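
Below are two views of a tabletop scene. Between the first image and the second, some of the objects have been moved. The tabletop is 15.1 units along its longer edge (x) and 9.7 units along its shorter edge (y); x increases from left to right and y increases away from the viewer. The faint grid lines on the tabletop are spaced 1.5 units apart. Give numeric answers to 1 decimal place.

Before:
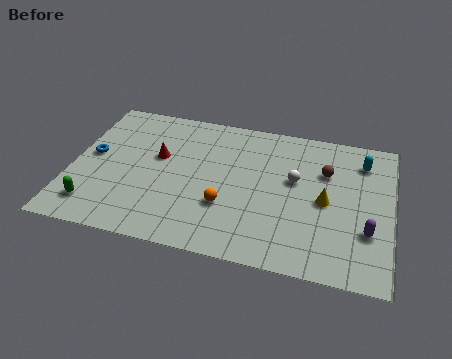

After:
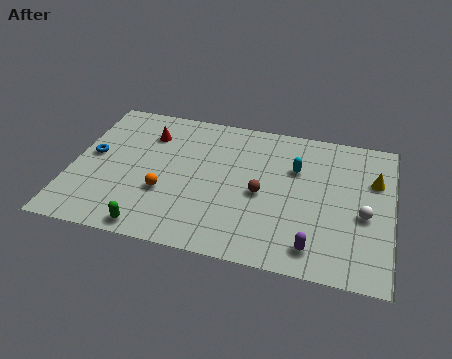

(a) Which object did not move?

the blue torus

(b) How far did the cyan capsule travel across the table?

3.3

From (13.6, 7.7) to (10.5, 6.5), the cyan capsule covered √(3.1² + 1.2²) ≈ 3.3 units.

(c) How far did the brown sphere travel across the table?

3.6

The brown sphere was near (11.9, 6.6) before and (9.0, 4.4) after, so it travelled √(2.9² + 2.2²) ≈ 3.6 units.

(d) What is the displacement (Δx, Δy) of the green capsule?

(2.8, -0.9)

The green capsule was at about (1.3, 1.8) and moved to about (4.1, 0.9).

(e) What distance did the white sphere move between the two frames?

3.7

The white sphere was near (10.5, 5.7) before and (13.8, 4.1) after, so it travelled √(3.3² + 1.6²) ≈ 3.7 units.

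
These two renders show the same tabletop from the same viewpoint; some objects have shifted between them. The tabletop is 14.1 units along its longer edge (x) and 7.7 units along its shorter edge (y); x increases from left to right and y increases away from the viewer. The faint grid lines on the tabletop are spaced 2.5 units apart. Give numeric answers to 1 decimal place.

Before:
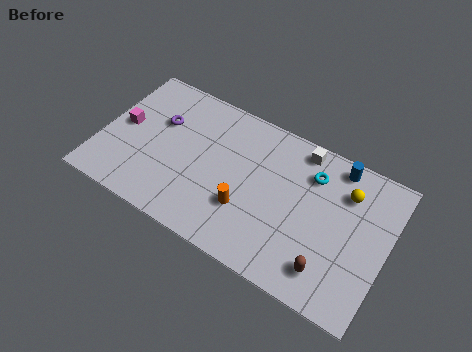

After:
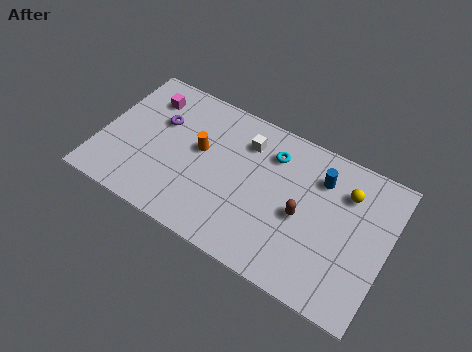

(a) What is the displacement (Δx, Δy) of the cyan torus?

(-2.0, 0.1)

The cyan torus was at about (10.2, 5.8) and moved to about (8.2, 5.9).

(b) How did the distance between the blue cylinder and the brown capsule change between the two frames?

-2.9

They were about 5.3 units apart before and 2.4 after — 2.9 units closer together.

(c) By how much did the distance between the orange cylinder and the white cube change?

-2.2

Before: roughly 4.8 units apart; after: 2.6. That's 2.2 units closer together.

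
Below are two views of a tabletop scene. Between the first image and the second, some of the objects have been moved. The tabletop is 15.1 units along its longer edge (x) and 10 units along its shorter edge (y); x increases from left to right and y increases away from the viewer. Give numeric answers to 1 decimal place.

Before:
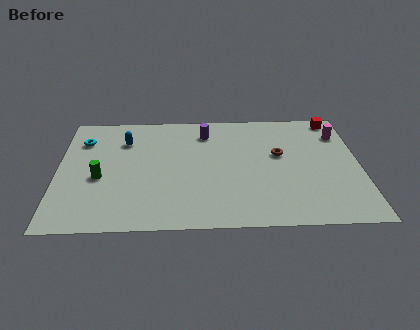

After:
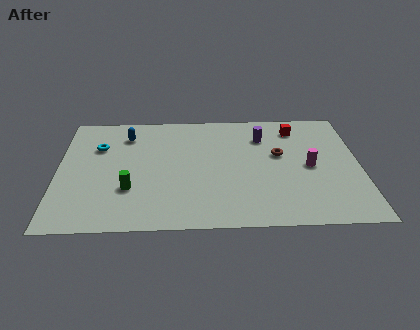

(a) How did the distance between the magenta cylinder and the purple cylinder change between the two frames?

-3.3

They were about 6.8 units apart before and 3.5 after — 3.3 units closer together.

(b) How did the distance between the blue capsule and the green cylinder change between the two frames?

+1.3

The distance was about 3.4 in the first image and 4.7 in the second, so they moved 1.3 units further apart.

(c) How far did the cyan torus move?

1.0

From (1.2, 7.5) to (2.0, 6.9), the cyan torus covered √(0.8² + 0.6²) ≈ 1.0 units.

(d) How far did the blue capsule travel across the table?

0.5

The blue capsule was near (3.3, 7.4) before and (3.4, 7.9) after, so it travelled √(0.1² + 0.5²) ≈ 0.5 units.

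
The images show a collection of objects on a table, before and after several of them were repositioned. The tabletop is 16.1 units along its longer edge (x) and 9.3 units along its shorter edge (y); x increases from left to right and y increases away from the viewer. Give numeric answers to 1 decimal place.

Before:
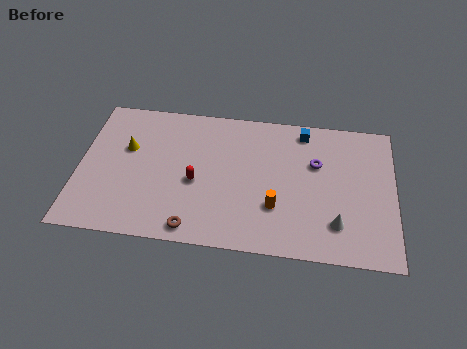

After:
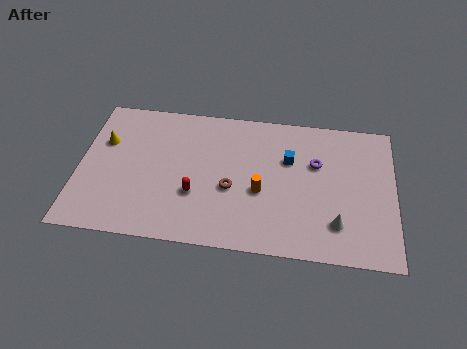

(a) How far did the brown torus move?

3.3

From (6.0, 1.0) to (7.8, 3.8), the brown torus covered √(1.8² + 2.8²) ≈ 3.3 units.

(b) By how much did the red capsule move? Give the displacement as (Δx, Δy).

(0.0, -0.8)

The red capsule started near (6.0, 4.0) and ended near (6.0, 3.2).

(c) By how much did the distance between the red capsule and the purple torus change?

+0.3

They were about 6.4 units apart before and 6.7 after — 0.3 units further apart.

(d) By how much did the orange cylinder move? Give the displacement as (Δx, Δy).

(-0.8, 0.9)

The orange cylinder was at about (10.1, 2.9) and moved to about (9.3, 3.8).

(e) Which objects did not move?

the purple torus and the white cone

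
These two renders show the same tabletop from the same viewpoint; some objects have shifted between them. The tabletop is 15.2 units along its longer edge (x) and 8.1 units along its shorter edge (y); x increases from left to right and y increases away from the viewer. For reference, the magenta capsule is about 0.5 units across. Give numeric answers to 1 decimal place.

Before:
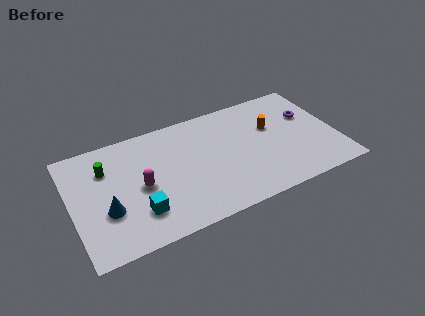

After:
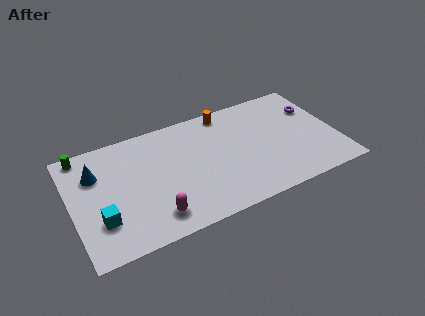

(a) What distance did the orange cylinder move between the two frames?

3.2

The orange cylinder was near (11.6, 5.1) before and (9.2, 7.2) after, so it travelled √(2.4² + 2.1²) ≈ 3.2 units.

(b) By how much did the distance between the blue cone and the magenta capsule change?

+2.9

Before: roughly 2.2 units apart; after: 5.1. That's 2.9 units further apart.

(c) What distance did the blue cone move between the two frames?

2.8

From (1.9, 2.9) to (1.5, 5.7), the blue cone covered √(0.4² + 2.8²) ≈ 2.8 units.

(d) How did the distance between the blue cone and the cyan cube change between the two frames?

+1.4

Before: roughly 1.9 units apart; after: 3.3. That's 1.4 units further apart.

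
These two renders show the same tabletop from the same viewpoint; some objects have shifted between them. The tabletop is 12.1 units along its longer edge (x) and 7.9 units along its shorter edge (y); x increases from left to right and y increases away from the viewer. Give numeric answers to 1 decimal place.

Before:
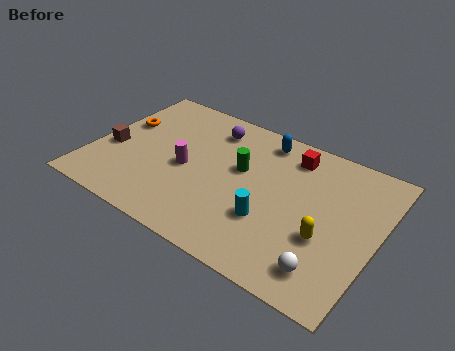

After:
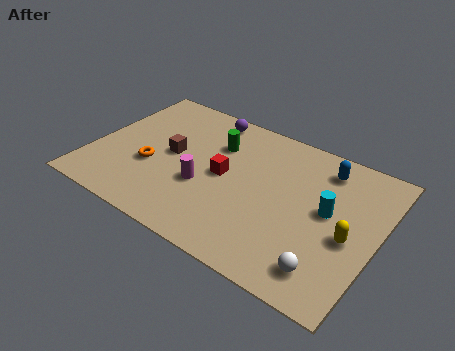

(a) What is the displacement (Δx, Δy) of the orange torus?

(1.7, -1.9)

The orange torus was at about (0.9, 4.9) and moved to about (2.6, 3.0).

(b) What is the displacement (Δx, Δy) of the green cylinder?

(-1.2, 0.9)

The green cylinder started near (6.2, 4.7) and ended near (5.0, 5.6).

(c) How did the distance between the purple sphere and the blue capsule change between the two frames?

+3.0

Before: roughly 2.2 units apart; after: 5.2. That's 3.0 units further apart.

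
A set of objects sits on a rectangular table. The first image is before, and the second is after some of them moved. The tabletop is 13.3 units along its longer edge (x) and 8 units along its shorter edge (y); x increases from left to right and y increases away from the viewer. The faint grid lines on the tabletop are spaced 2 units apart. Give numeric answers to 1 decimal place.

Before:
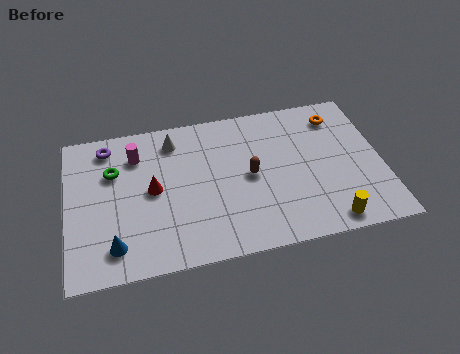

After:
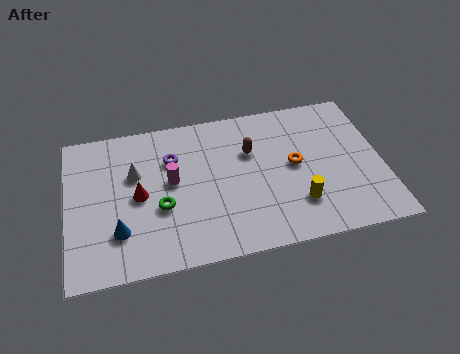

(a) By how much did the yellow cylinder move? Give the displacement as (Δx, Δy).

(-1.2, 1.2)

The yellow cylinder started near (10.8, 0.9) and ended near (9.6, 2.1).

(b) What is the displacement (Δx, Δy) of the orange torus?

(-2.0, -2.3)

From the two frames, the orange torus sits at roughly (11.6, 6.5) before and (9.6, 4.2) after.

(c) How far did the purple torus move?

3.0

The purple torus was near (1.8, 6.8) before and (4.5, 5.6) after, so it travelled √(2.7² + 1.2²) ≈ 3.0 units.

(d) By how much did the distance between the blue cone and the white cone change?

-2.8

They were about 5.8 units apart before and 3.0 after — 2.8 units closer together.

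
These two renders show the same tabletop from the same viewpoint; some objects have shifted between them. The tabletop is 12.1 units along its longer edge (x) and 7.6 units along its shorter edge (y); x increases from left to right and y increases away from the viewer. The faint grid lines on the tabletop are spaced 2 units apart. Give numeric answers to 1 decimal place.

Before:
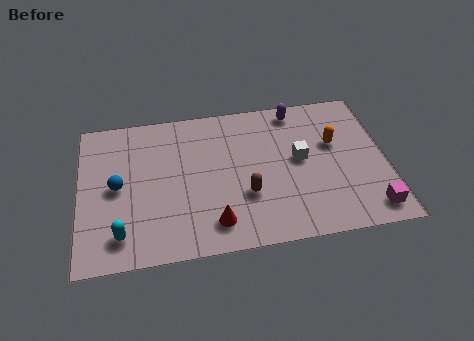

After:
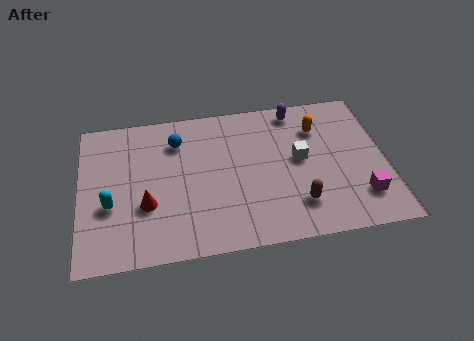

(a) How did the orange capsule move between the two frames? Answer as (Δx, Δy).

(-0.6, 0.9)

The orange capsule was at about (10.1, 4.7) and moved to about (9.5, 5.6).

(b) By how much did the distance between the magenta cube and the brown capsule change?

-2.5

Before: roughly 5.0 units apart; after: 2.5. That's 2.5 units closer together.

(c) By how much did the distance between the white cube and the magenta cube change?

-0.7

They were about 4.0 units apart before and 3.3 after — 0.7 units closer together.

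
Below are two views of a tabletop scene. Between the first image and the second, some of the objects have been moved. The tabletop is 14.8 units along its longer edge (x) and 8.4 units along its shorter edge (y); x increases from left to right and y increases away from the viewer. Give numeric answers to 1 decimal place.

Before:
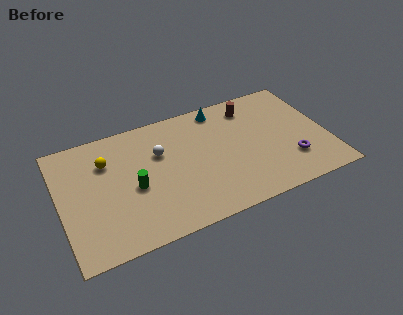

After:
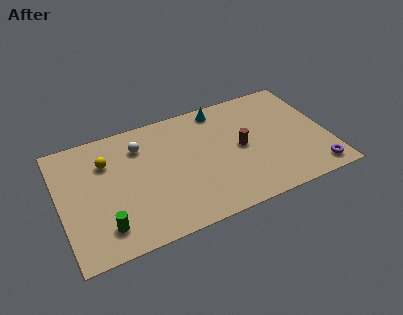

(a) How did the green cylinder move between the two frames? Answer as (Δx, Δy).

(-1.8, -2.0)

The green cylinder was at about (4.0, 3.7) and moved to about (2.2, 1.7).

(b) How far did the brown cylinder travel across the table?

2.8

From (10.9, 6.9) to (10.0, 4.2), the brown cylinder covered √(0.9² + 2.7²) ≈ 2.8 units.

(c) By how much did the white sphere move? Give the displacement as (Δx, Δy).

(-1.0, 0.9)

The white sphere started near (5.6, 5.5) and ended near (4.6, 6.4).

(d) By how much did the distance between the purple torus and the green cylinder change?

+2.9

The distance was about 8.7 in the first image and 11.6 in the second, so they moved 2.9 units further apart.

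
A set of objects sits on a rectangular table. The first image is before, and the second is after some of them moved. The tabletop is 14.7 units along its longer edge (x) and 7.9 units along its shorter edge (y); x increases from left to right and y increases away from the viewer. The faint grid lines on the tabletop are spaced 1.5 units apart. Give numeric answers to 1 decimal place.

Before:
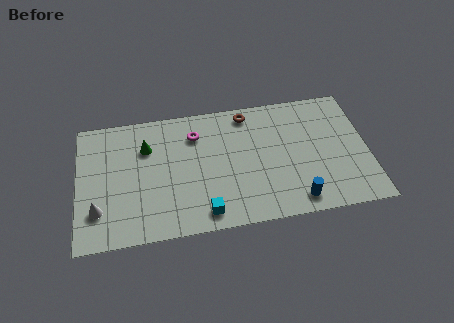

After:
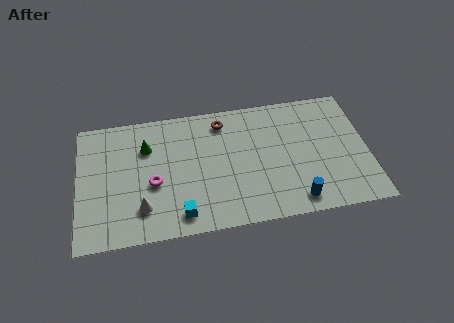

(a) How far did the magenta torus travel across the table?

3.5

The magenta torus moved from about (6.0, 6.0) to (3.8, 3.3), a distance of √(2.2² + 2.7²) ≈ 3.5.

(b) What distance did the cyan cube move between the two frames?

1.2

From (6.3, 1.1) to (5.1, 1.2), the cyan cube covered √(1.2² + 0.1²) ≈ 1.2 units.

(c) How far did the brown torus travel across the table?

1.3

From (8.7, 6.9) to (7.4, 6.6), the brown torus covered √(1.3² + 0.3²) ≈ 1.3 units.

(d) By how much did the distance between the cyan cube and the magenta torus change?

-2.4

They were about 4.9 units apart before and 2.5 after — 2.4 units closer together.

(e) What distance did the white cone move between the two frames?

2.2

The white cone was near (1.0, 2.1) before and (3.2, 1.9) after, so it travelled √(2.2² + 0.2²) ≈ 2.2 units.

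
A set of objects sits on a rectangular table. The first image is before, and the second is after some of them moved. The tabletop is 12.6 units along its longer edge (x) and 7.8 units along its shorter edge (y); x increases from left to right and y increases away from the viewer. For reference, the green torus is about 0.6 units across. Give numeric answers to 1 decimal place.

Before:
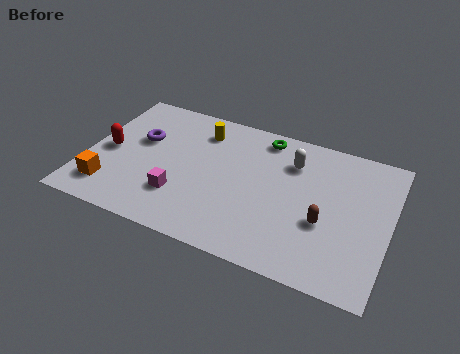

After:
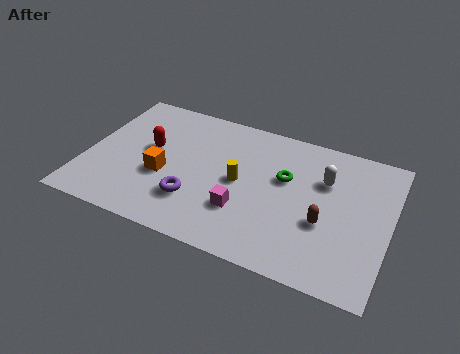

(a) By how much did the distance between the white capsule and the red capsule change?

-0.5

Before: roughly 7.8 units apart; after: 7.3. That's 0.5 units closer together.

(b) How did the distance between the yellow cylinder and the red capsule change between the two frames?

-0.6

Before: roughly 4.4 units apart; after: 3.8. That's 0.6 units closer together.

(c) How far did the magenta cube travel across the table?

2.6

From (4.1, 2.2) to (6.7, 2.4), the magenta cube covered √(2.6² + 0.2²) ≈ 2.6 units.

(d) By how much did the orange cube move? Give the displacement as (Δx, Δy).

(2.1, 1.5)

From the two frames, the orange cube sits at roughly (1.2, 1.6) before and (3.3, 3.1) after.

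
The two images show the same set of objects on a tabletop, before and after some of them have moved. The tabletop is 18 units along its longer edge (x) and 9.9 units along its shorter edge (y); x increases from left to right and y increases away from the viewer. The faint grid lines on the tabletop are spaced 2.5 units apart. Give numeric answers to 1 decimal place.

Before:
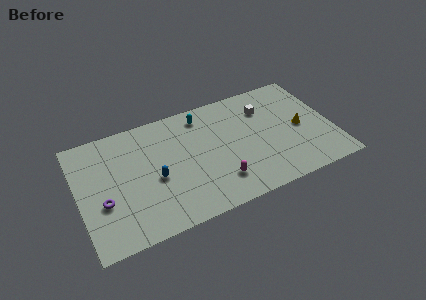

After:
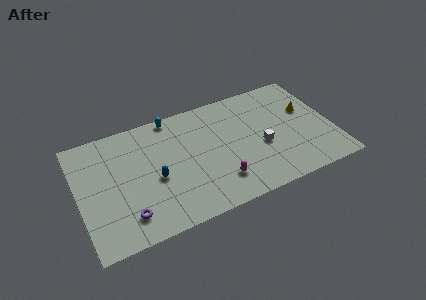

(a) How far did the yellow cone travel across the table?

1.5

From (15.8, 4.7) to (16.4, 6.1), the yellow cone covered √(0.6² + 1.4²) ≈ 1.5 units.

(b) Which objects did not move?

the blue capsule and the magenta capsule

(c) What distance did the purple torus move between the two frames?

2.3

The purple torus was near (1.6, 3.7) before and (3.1, 2.0) after, so it travelled √(1.5² + 1.7²) ≈ 2.3 units.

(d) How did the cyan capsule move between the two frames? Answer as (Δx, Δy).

(-2.1, 0.7)

The cyan capsule was at about (9.1, 8.4) and moved to about (7.0, 9.1).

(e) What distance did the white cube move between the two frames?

3.3

The white cube was near (13.5, 7.3) before and (12.9, 4.1) after, so it travelled √(0.6² + 3.2²) ≈ 3.3 units.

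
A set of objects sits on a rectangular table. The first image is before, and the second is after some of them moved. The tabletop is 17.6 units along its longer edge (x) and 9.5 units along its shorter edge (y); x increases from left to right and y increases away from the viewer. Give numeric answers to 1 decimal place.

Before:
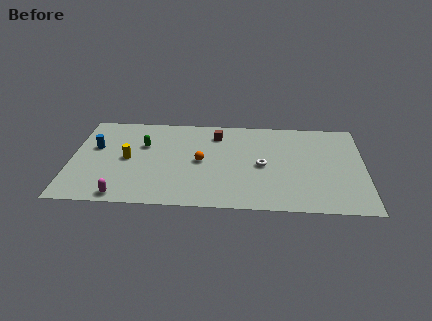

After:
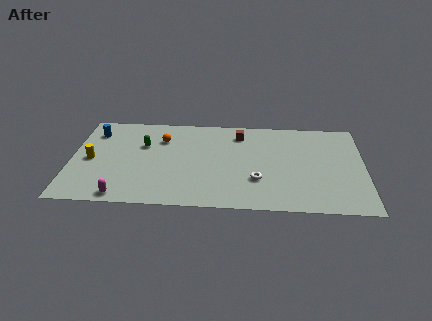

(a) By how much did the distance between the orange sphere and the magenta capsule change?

+0.4

Before: roughly 6.0 units apart; after: 6.4. That's 0.4 units further apart.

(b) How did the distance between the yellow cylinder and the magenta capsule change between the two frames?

+0.3

They were about 3.8 units apart before and 4.1 after — 0.3 units further apart.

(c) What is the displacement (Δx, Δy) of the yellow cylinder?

(-2.2, -0.2)

The yellow cylinder was at about (3.4, 4.7) and moved to about (1.2, 4.5).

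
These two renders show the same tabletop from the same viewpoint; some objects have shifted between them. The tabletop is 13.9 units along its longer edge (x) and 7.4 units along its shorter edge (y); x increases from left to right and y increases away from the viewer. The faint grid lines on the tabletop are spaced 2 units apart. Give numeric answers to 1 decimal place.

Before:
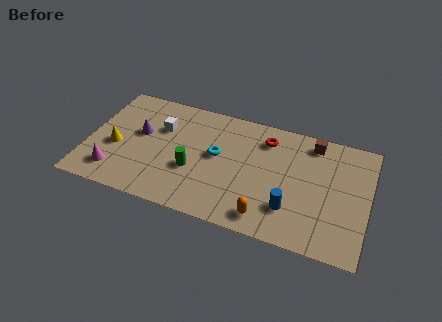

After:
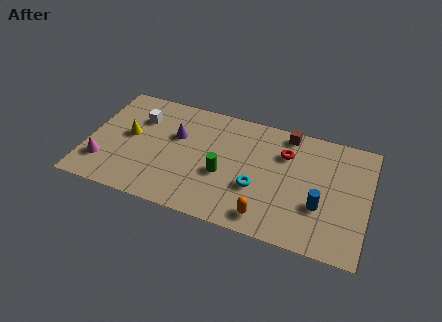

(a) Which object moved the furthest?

the cyan torus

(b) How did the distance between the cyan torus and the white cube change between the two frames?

+3.6

Before: roughly 3.0 units apart; after: 6.6. That's 3.6 units further apart.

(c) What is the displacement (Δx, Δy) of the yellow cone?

(0.6, 0.9)

From the two frames, the yellow cone sits at roughly (1.4, 3.1) before and (2.0, 4.0) after.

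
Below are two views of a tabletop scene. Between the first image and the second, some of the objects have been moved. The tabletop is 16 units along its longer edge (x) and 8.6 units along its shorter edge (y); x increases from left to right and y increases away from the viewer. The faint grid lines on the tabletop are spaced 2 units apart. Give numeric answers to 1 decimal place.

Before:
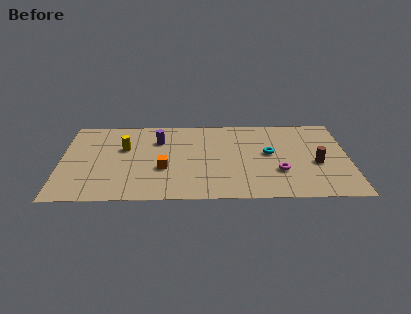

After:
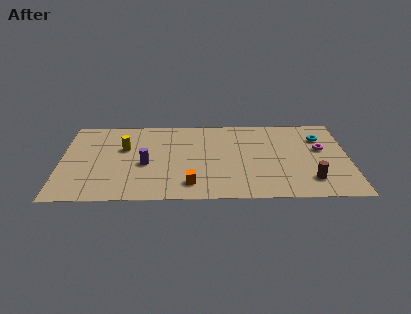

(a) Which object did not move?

the yellow cylinder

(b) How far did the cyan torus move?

3.3

The cyan torus moved from about (11.6, 4.7) to (14.5, 6.3), a distance of √(2.9² + 1.6²) ≈ 3.3.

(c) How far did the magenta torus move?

3.3

From (12.1, 2.8) to (14.5, 5.1), the magenta torus covered √(2.4² + 2.3²) ≈ 3.3 units.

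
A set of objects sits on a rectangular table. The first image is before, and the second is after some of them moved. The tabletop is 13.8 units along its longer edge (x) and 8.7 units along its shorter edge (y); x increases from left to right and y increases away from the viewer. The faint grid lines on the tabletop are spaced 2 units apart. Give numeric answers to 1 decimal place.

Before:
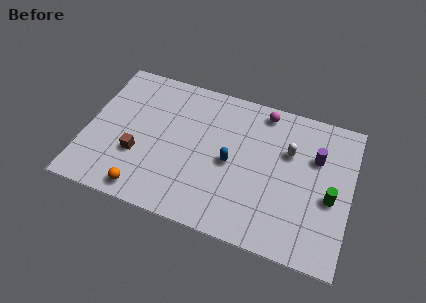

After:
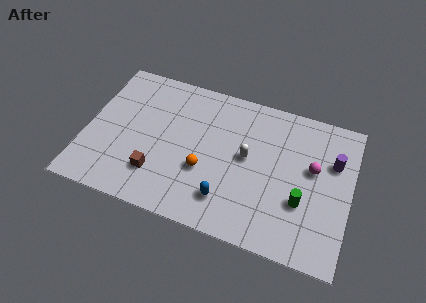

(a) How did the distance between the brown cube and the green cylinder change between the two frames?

-2.5

Before: roughly 10.0 units apart; after: 7.5. That's 2.5 units closer together.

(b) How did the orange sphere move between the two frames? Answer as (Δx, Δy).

(2.9, 2.2)

From the two frames, the orange sphere sits at roughly (3.4, 1.0) before and (6.3, 3.2) after.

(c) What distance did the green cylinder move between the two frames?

1.6

The green cylinder was near (12.8, 3.7) before and (11.4, 3.0) after, so it travelled √(1.4² + 0.7²) ≈ 1.6 units.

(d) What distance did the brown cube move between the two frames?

1.4

From (2.8, 3.0) to (3.9, 2.2), the brown cube covered √(1.1² + 0.8²) ≈ 1.4 units.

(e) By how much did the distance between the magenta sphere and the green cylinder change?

-3.4

Before: roughly 5.5 units apart; after: 2.1. That's 3.4 units closer together.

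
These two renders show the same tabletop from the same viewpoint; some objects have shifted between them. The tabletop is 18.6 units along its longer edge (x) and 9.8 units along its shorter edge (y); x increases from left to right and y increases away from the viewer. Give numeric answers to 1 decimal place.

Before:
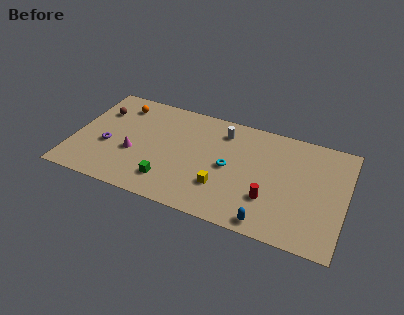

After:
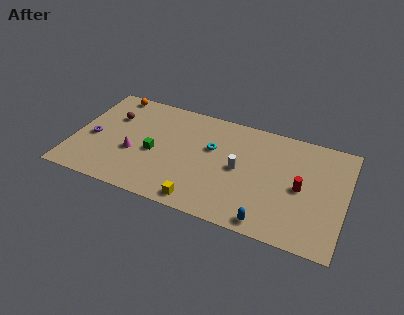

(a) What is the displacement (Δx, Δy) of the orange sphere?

(-0.7, 0.9)

From the two frames, the orange sphere sits at roughly (2.8, 8.0) before and (2.1, 8.9) after.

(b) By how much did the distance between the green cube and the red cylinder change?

+3.1

The distance was about 6.9 in the first image and 10.0 in the second, so they moved 3.1 units further apart.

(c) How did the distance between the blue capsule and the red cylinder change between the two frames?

+2.2

The distance was about 2.0 in the first image and 4.2 in the second, so they moved 2.2 units further apart.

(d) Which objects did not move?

the magenta cone and the blue capsule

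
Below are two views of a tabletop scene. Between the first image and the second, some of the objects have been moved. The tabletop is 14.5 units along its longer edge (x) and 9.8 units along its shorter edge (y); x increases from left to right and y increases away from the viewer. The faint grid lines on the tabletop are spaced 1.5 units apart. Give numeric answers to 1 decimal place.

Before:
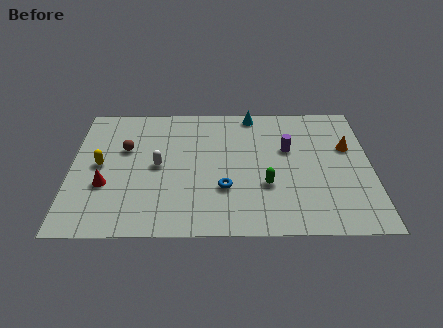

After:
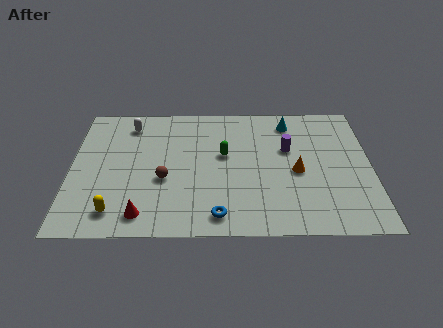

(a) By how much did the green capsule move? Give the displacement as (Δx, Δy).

(-2.0, 2.3)

From the two frames, the green capsule sits at roughly (9.4, 3.4) before and (7.4, 5.7) after.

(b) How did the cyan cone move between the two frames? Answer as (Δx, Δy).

(1.8, -0.7)

From the two frames, the cyan cone sits at roughly (8.8, 8.9) before and (10.6, 8.2) after.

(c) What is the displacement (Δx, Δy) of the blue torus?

(-0.3, -1.9)

From the two frames, the blue torus sits at roughly (7.4, 3.2) before and (7.1, 1.3) after.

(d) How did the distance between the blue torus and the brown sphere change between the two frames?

-2.0

The distance was about 5.7 in the first image and 3.7 in the second, so they moved 2.0 units closer together.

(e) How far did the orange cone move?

3.1

The orange cone moved from about (13.4, 6.2) to (10.9, 4.4), a distance of √(2.5² + 1.8²) ≈ 3.1.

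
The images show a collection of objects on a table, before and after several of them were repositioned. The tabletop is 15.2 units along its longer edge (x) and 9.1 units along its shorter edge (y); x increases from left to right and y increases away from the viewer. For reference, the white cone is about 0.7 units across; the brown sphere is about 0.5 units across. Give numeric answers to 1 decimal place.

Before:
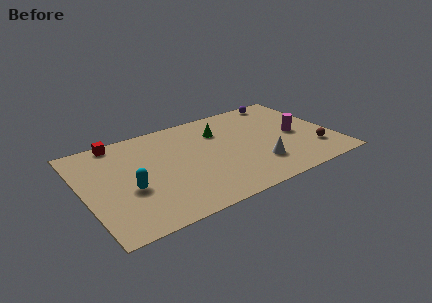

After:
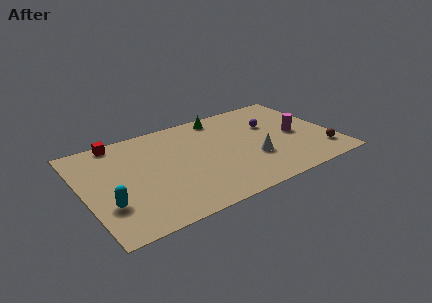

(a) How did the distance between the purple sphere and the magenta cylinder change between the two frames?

-1.8

They were about 3.9 units apart before and 2.1 after — 1.8 units closer together.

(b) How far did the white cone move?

0.7

The white cone was near (10.3, 2.4) before and (10.1, 3.1) after, so it travelled √(0.2² + 0.7²) ≈ 0.7 units.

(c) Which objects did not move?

the magenta cylinder and the red cube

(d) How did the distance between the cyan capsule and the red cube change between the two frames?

+1.0

The distance was about 4.7 in the first image and 5.7 in the second, so they moved 1.0 units further apart.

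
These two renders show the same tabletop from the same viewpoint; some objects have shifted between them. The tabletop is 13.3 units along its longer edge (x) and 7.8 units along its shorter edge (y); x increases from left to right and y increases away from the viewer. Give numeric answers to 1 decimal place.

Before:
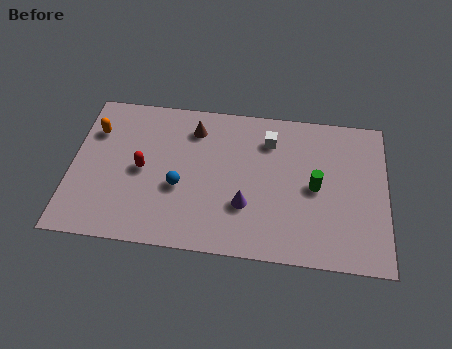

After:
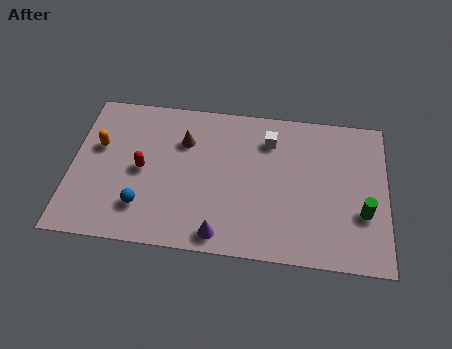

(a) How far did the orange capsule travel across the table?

0.8

From (0.9, 5.6) to (1.1, 4.8), the orange capsule covered √(0.2² + 0.8²) ≈ 0.8 units.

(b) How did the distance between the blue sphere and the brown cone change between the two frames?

+0.8

Before: roughly 3.1 units apart; after: 3.9. That's 0.8 units further apart.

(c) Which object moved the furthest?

the green cylinder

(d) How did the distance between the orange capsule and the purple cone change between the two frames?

-0.6

Before: roughly 7.2 units apart; after: 6.6. That's 0.6 units closer together.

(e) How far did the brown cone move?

0.8

From (5.1, 6.2) to (4.7, 5.5), the brown cone covered √(0.4² + 0.7²) ≈ 0.8 units.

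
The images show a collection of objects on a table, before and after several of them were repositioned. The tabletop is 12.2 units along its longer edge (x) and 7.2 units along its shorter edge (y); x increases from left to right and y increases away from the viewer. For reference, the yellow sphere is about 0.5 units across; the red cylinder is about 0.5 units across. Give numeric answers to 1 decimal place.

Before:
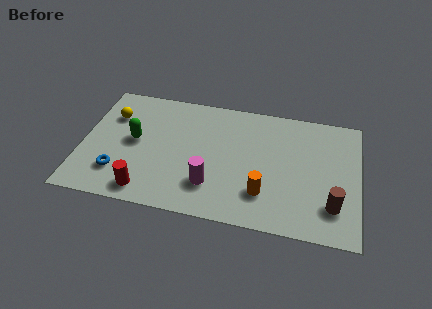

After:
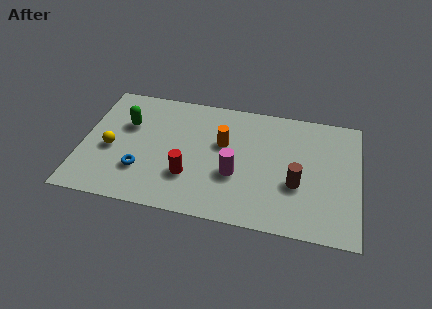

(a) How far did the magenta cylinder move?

1.3

From (5.8, 1.9) to (6.8, 2.7), the magenta cylinder covered √(1.0² + 0.8²) ≈ 1.3 units.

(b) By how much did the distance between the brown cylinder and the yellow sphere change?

-2.2

They were about 10.4 units apart before and 8.2 after — 2.2 units closer together.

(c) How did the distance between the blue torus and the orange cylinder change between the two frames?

-2.2

They were about 6.4 units apart before and 4.2 after — 2.2 units closer together.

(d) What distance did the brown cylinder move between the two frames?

1.8

The brown cylinder moved from about (11.1, 1.8) to (9.5, 2.7), a distance of √(1.6² + 0.9²) ≈ 1.8.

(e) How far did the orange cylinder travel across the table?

3.1

The orange cylinder was near (8.1, 1.9) before and (6.2, 4.4) after, so it travelled √(1.9² + 2.5²) ≈ 3.1 units.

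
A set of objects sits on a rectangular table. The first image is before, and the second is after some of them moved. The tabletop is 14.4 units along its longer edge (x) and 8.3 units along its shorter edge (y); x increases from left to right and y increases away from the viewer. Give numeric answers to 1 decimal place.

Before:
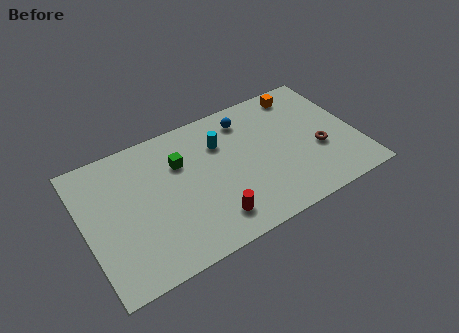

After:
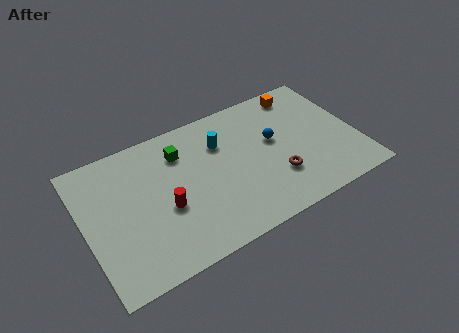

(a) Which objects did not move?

the cyan cylinder and the orange cube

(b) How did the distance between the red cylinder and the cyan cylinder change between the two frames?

-0.3

Before: roughly 4.4 units apart; after: 4.1. That's 0.3 units closer together.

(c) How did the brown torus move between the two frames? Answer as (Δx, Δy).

(-2.4, -0.7)

The brown torus started near (12.3, 3.2) and ended near (9.9, 2.5).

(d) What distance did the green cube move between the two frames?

0.6

The green cube was near (5.2, 5.7) before and (5.3, 6.3) after, so it travelled √(0.1² + 0.6²) ≈ 0.6 units.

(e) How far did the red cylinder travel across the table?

2.8

The red cylinder was near (6.3, 1.6) before and (4.1, 3.4) after, so it travelled √(2.2² + 1.8²) ≈ 2.8 units.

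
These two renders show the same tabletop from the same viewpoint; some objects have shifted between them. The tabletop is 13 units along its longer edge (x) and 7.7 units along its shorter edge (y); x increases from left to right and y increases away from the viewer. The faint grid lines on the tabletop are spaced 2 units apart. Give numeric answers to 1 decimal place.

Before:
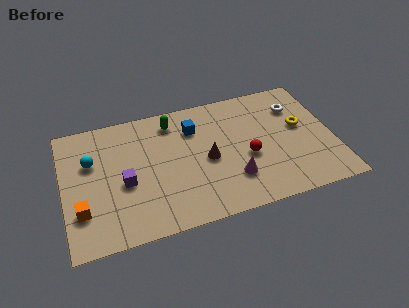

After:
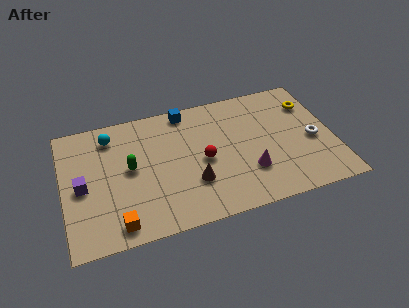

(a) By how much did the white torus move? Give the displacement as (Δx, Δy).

(0.6, -2.3)

From the two frames, the white torus sits at roughly (11.4, 5.7) before and (12.0, 3.4) after.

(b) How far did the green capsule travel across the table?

3.2

The green capsule was near (5.4, 6.4) before and (3.2, 4.1) after, so it travelled √(2.2² + 2.3²) ≈ 3.2 units.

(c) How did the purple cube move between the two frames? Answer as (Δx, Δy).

(-2.0, 0.3)

From the two frames, the purple cube sits at roughly (2.9, 3.3) before and (0.9, 3.6) after.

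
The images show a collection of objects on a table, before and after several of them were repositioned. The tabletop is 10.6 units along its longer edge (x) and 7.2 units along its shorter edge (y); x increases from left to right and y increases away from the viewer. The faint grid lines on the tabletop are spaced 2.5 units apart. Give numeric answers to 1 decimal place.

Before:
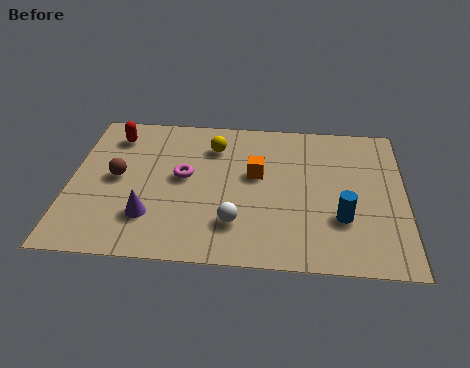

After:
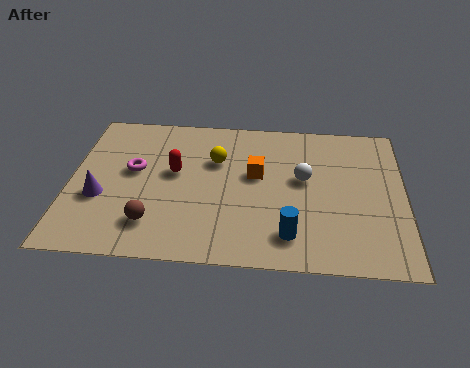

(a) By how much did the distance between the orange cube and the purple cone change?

+1.1

They were about 4.0 units apart before and 5.1 after — 1.1 units further apart.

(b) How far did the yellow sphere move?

0.7

From (4.5, 5.5) to (4.6, 4.8), the yellow sphere covered √(0.1² + 0.7²) ≈ 0.7 units.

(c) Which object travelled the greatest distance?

the white sphere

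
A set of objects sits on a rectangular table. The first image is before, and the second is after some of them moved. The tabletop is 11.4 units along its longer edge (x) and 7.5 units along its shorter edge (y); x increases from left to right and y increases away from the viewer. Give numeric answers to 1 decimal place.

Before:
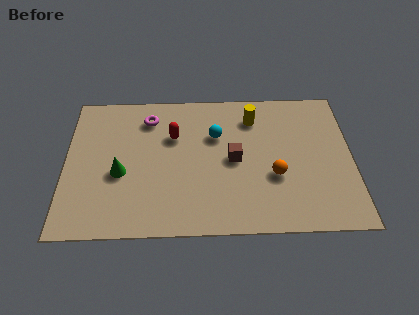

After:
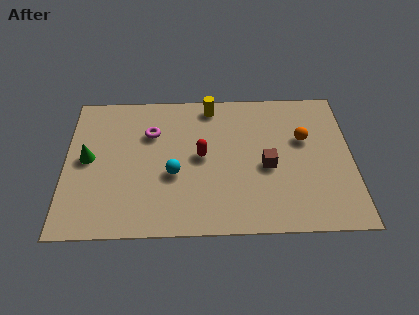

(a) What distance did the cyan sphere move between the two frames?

2.6

From (6.0, 5.0) to (4.3, 3.0), the cyan sphere covered √(1.7² + 2.0²) ≈ 2.6 units.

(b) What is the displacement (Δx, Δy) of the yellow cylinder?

(-1.7, 0.7)

From the two frames, the yellow cylinder sits at roughly (7.5, 5.9) before and (5.8, 6.6) after.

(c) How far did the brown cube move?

1.4

The brown cube moved from about (6.7, 3.7) to (8.0, 3.3), a distance of √(1.3² + 0.4²) ≈ 1.4.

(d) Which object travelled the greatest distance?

the cyan sphere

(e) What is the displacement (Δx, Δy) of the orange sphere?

(1.2, 1.9)

The orange sphere started near (8.3, 2.8) and ended near (9.5, 4.7).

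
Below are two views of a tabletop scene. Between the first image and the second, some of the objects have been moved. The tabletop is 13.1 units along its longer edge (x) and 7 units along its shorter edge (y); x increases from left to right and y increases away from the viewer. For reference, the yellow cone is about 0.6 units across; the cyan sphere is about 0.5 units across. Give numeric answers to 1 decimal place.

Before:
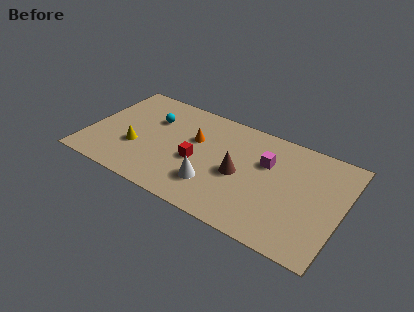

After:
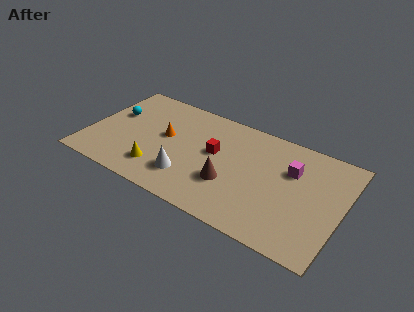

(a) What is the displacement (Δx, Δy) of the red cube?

(0.8, 1.0)

The red cube was at about (5.7, 3.0) and moved to about (6.5, 4.0).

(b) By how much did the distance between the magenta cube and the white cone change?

+2.2

The distance was about 3.6 in the first image and 5.8 in the second, so they moved 2.2 units further apart.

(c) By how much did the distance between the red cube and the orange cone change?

+1.2

They were about 1.4 units apart before and 2.6 after — 1.2 units further apart.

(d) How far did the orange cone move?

1.6

The orange cone moved from about (5.4, 4.4) to (3.9, 3.9), a distance of √(1.5² + 0.5²) ≈ 1.6.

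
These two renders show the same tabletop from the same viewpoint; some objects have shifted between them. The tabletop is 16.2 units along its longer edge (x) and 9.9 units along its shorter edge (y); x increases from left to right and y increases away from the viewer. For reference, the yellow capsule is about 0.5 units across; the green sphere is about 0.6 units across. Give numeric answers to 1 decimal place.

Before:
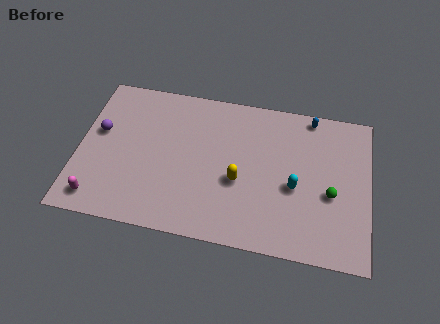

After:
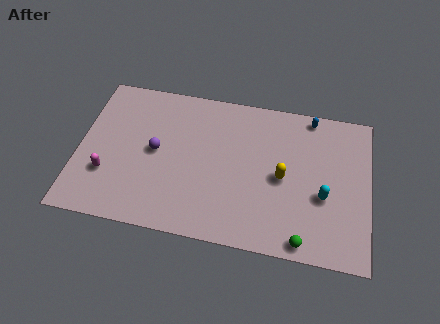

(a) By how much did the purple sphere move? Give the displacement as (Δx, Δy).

(3.2, -0.7)

The purple sphere was at about (1.1, 5.8) and moved to about (4.3, 5.1).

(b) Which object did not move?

the blue capsule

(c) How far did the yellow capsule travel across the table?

2.5

From (9.0, 4.0) to (11.4, 4.7), the yellow capsule covered √(2.4² + 0.7²) ≈ 2.5 units.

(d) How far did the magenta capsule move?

1.7

The magenta capsule was near (1.3, 1.4) before and (1.7, 3.1) after, so it travelled √(0.4² + 1.7²) ≈ 1.7 units.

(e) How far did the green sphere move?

3.5

The green sphere was near (14.1, 4.1) before and (12.7, 0.9) after, so it travelled √(1.4² + 3.2²) ≈ 3.5 units.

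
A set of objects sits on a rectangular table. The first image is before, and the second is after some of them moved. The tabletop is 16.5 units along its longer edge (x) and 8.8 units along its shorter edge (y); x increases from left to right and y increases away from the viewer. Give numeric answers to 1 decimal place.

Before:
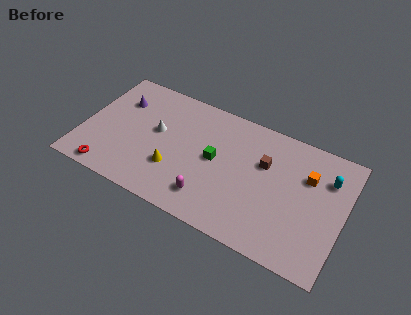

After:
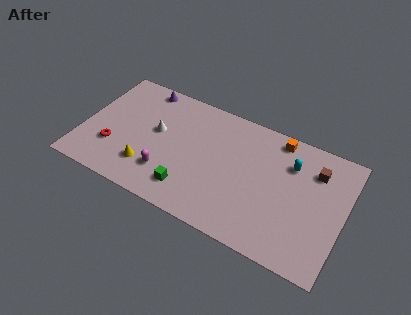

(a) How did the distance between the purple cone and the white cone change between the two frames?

+0.3

They were about 2.9 units apart before and 3.2 after — 0.3 units further apart.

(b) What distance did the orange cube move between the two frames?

2.8

The orange cube moved from about (14.1, 6.0) to (12.0, 7.8), a distance of √(2.1² + 1.8²) ≈ 2.8.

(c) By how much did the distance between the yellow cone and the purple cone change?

+0.5

Before: roughly 5.3 units apart; after: 5.8. That's 0.5 units further apart.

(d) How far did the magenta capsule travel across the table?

2.8

The magenta capsule moved from about (8.4, 1.8) to (5.6, 2.3), a distance of √(2.8² + 0.5²) ≈ 2.8.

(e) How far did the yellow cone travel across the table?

1.7

From (6.0, 2.8) to (4.4, 2.2), the yellow cone covered √(1.6² + 0.6²) ≈ 1.7 units.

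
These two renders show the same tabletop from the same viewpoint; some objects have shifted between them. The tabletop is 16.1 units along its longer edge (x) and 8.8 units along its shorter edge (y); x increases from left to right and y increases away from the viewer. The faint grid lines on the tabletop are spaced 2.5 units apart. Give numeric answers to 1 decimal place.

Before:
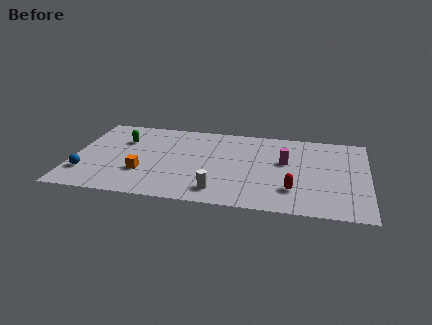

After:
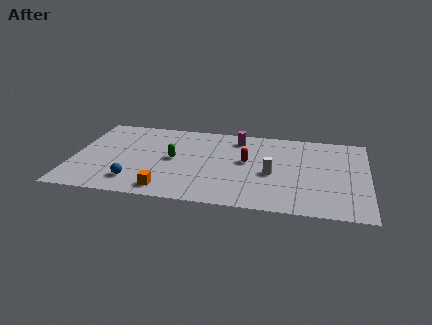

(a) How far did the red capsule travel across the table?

3.7

The red capsule was near (12.1, 2.3) before and (9.5, 4.9) after, so it travelled √(2.6² + 2.6²) ≈ 3.7 units.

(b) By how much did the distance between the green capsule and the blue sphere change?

-0.8

The distance was about 4.2 in the first image and 3.4 in the second, so they moved 0.8 units closer together.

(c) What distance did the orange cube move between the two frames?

2.1

The orange cube was near (3.9, 2.8) before and (5.3, 1.2) after, so it travelled √(1.4² + 1.6²) ≈ 2.1 units.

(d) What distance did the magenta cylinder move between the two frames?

3.4

The magenta cylinder was near (11.6, 5.2) before and (8.9, 7.3) after, so it travelled √(2.7² + 2.1²) ≈ 3.4 units.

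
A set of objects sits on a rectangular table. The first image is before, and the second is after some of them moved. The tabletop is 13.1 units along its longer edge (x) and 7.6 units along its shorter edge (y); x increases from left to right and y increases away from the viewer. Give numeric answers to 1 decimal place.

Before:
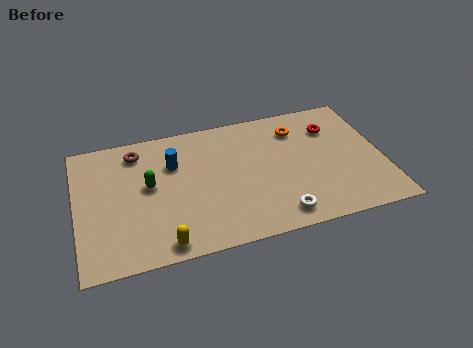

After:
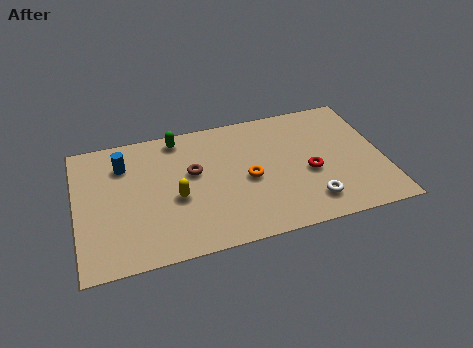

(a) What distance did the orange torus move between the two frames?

3.3

The orange torus moved from about (9.6, 5.9) to (7.3, 3.5), a distance of √(2.3² + 2.4²) ≈ 3.3.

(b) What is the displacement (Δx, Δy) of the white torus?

(1.4, 0.4)

The white torus started near (8.4, 1.1) and ended near (9.8, 1.5).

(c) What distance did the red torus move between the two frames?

2.7

From (11.1, 5.6) to (9.9, 3.2), the red torus covered √(1.2² + 2.4²) ≈ 2.7 units.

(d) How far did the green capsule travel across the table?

2.9

The green capsule was near (3.1, 4.2) before and (4.5, 6.7) after, so it travelled √(1.4² + 2.5²) ≈ 2.9 units.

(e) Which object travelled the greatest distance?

the orange torus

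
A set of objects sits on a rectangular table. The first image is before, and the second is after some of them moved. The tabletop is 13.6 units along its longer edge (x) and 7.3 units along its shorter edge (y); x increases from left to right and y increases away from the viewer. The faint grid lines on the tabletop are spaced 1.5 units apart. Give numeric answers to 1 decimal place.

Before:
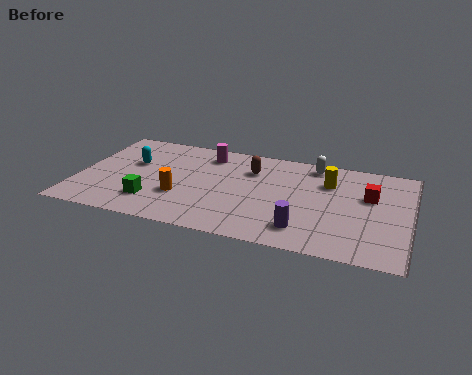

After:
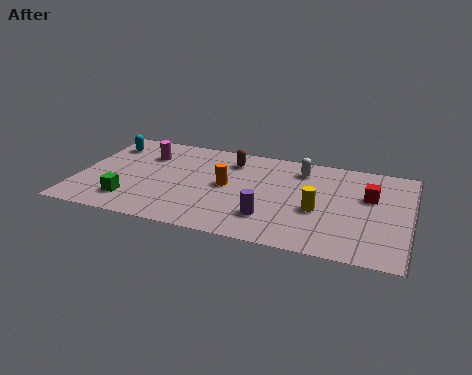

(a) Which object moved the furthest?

the magenta cylinder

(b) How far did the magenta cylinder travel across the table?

2.6

From (5.1, 6.0) to (2.6, 5.3), the magenta cylinder covered √(2.5² + 0.7²) ≈ 2.6 units.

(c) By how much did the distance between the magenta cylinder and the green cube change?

-0.9

Before: roughly 4.6 units apart; after: 3.7. That's 0.9 units closer together.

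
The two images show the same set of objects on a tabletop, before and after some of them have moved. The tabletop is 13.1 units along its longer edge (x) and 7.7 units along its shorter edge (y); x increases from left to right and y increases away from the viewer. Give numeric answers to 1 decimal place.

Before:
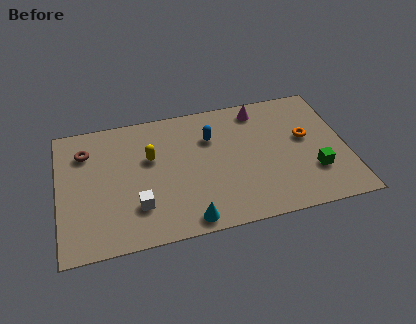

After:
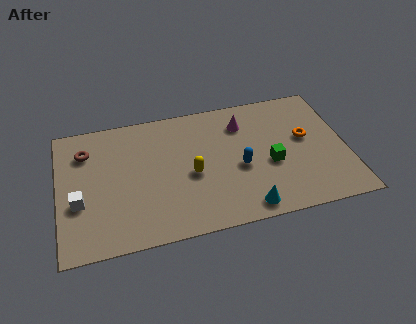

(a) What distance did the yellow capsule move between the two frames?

2.3

From (4.2, 4.8) to (6.0, 3.4), the yellow capsule covered √(1.8² + 1.4²) ≈ 2.3 units.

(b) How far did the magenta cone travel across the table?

1.1

The magenta cone moved from about (9.3, 6.6) to (8.5, 5.9), a distance of √(0.8² + 0.7²) ≈ 1.1.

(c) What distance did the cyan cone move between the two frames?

2.6

The cyan cone was near (5.7, 0.8) before and (8.3, 0.9) after, so it travelled √(2.6² + 0.1²) ≈ 2.6 units.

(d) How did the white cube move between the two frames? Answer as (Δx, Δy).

(-2.6, 0.8)

From the two frames, the white cube sits at roughly (3.5, 2.1) before and (0.9, 2.9) after.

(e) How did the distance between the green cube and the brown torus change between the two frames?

-2.1

They were about 10.8 units apart before and 8.7 after — 2.1 units closer together.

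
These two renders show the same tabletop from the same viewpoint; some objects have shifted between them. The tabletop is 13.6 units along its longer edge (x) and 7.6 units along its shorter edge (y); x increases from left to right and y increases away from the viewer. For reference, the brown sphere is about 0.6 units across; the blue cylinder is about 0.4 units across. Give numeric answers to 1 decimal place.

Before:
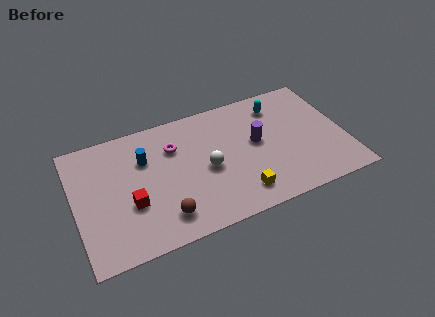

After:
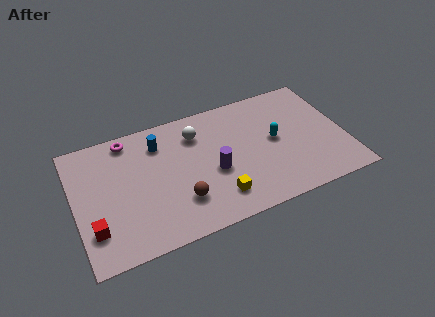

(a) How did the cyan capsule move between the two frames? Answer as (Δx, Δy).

(-0.4, -2.1)

From the two frames, the cyan capsule sits at roughly (10.5, 6.1) before and (10.1, 4.0) after.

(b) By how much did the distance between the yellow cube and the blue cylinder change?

-0.8

They were about 5.8 units apart before and 5.0 after — 0.8 units closer together.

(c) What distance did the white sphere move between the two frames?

2.3

The white sphere moved from about (6.6, 3.5) to (6.3, 5.8), a distance of √(0.3² + 2.3²) ≈ 2.3.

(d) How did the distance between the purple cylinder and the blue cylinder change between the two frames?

-2.0

The distance was about 5.7 in the first image and 3.7 in the second, so they moved 2.0 units closer together.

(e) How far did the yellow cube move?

1.1

The yellow cube was near (8.0, 1.4) before and (6.9, 1.6) after, so it travelled √(1.1² + 0.2²) ≈ 1.1 units.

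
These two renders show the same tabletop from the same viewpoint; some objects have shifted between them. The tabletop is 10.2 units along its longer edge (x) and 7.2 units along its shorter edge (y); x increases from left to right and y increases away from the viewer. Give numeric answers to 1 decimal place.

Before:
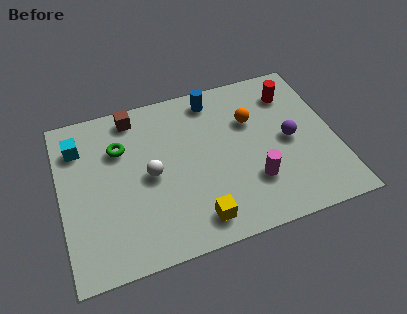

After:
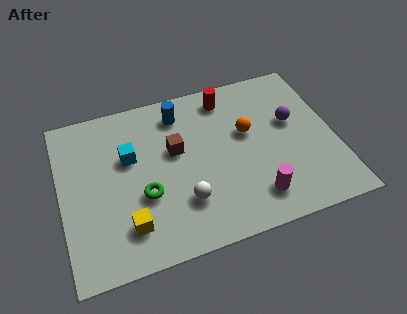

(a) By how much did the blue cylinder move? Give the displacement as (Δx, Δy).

(-1.3, -0.3)

The blue cylinder started near (5.9, 6.2) and ended near (4.6, 5.9).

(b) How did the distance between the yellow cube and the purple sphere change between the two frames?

+2.5

They were about 4.4 units apart before and 6.9 after — 2.5 units further apart.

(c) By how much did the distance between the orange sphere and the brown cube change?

-1.9

The distance was about 4.6 in the first image and 2.7 in the second, so they moved 1.9 units closer together.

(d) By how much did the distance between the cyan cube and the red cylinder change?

-3.9

The distance was about 8.0 in the first image and 4.1 in the second, so they moved 3.9 units closer together.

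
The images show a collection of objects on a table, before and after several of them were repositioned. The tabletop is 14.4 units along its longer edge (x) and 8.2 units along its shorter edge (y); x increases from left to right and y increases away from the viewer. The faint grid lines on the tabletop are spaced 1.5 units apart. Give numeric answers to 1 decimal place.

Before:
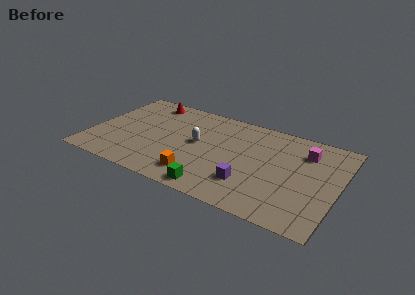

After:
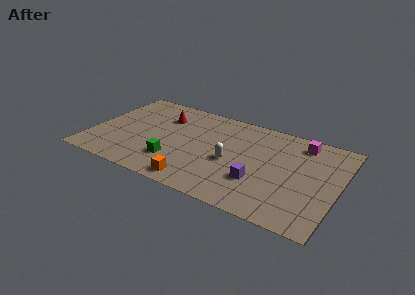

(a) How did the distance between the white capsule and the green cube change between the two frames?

-0.3

They were about 3.8 units apart before and 3.5 after — 0.3 units closer together.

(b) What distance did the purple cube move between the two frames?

0.6

The purple cube was near (9.5, 2.2) before and (10.0, 2.6) after, so it travelled √(0.5² + 0.4²) ≈ 0.6 units.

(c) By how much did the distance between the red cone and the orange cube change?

-1.0

They were about 6.7 units apart before and 5.7 after — 1.0 units closer together.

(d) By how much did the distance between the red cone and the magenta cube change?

-1.4

They were about 9.5 units apart before and 8.1 after — 1.4 units closer together.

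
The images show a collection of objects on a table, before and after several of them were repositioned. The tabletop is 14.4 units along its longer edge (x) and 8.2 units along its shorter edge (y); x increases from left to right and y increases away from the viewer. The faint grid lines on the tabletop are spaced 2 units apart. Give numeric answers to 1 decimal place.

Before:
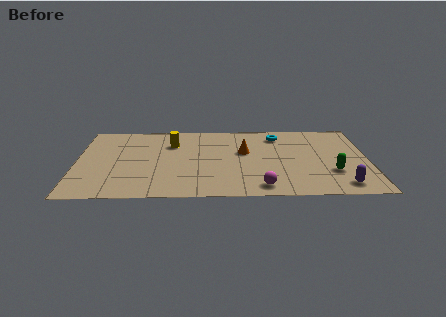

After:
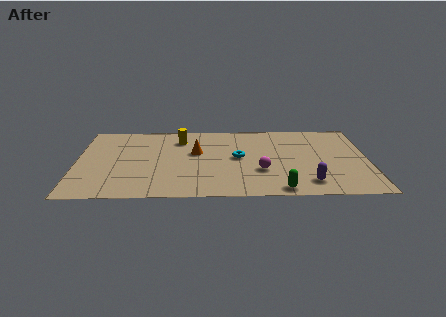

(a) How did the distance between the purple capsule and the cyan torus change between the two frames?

-1.9

They were about 6.3 units apart before and 4.4 after — 1.9 units closer together.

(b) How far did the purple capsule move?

1.6

The purple capsule was near (13.0, 1.2) before and (11.4, 1.5) after, so it travelled √(1.6² + 0.3²) ≈ 1.6 units.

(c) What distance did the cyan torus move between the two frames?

3.1

The cyan torus was near (10.0, 6.7) before and (8.0, 4.3) after, so it travelled √(2.0² + 2.4²) ≈ 3.1 units.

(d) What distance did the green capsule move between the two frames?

3.2

From (12.6, 2.6) to (10.0, 0.8), the green capsule covered √(2.6² + 1.8²) ≈ 3.2 units.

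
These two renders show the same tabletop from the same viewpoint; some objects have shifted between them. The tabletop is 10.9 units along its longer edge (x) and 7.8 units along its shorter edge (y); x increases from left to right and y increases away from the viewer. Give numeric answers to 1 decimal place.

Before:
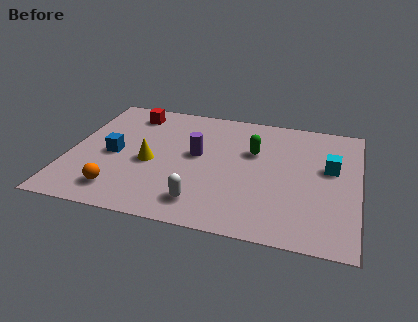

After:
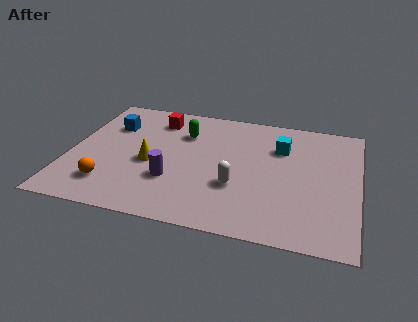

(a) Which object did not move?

the yellow cone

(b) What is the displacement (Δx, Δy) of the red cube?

(1.0, -0.2)

The red cube was at about (2.1, 6.5) and moved to about (3.1, 6.3).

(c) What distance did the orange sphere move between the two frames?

0.5

From (2.1, 1.4) to (1.7, 1.7), the orange sphere covered √(0.4² + 0.3²) ≈ 0.5 units.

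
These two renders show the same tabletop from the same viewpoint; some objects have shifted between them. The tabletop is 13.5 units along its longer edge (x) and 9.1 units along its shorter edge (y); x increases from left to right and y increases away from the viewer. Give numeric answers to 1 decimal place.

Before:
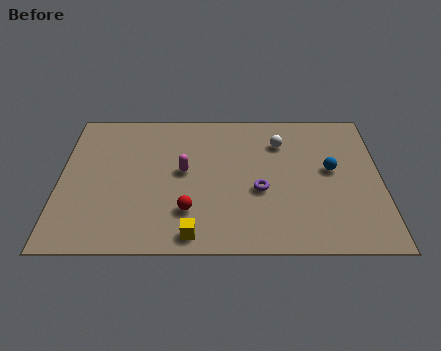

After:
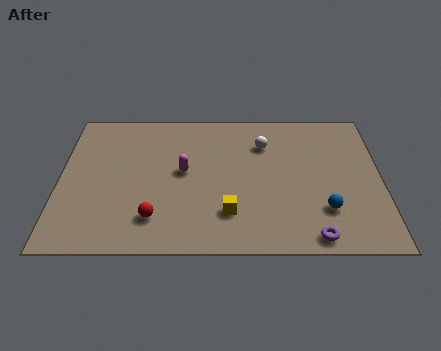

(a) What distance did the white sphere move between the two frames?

0.7

The white sphere was near (9.3, 6.8) before and (8.6, 6.7) after, so it travelled √(0.7² + 0.1²) ≈ 0.7 units.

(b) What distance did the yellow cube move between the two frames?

2.0

The yellow cube moved from about (5.6, 1.0) to (7.1, 2.3), a distance of √(1.5² + 1.3²) ≈ 2.0.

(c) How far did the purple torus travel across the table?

3.6

The purple torus moved from about (8.4, 3.7) to (10.6, 0.9), a distance of √(2.2² + 2.8²) ≈ 3.6.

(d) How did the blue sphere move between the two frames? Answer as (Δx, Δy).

(-0.3, -2.5)

The blue sphere started near (11.4, 5.0) and ended near (11.1, 2.5).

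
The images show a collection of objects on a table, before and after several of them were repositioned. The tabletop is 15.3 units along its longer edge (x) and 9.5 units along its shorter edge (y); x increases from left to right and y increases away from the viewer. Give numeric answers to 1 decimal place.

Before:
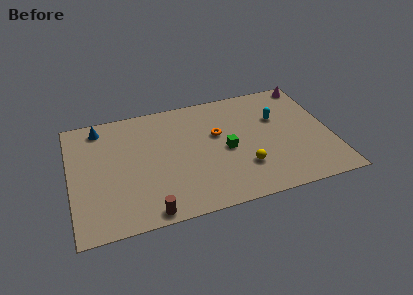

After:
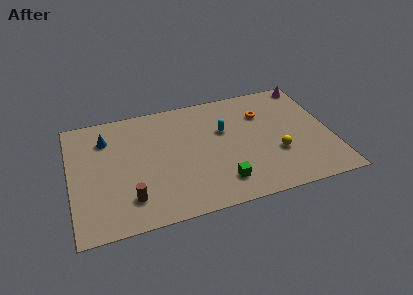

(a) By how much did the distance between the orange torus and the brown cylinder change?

+2.8

The distance was about 6.7 in the first image and 9.5 in the second, so they moved 2.8 units further apart.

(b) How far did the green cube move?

2.5

From (9.1, 4.4) to (8.6, 1.9), the green cube covered √(0.5² + 2.5²) ≈ 2.5 units.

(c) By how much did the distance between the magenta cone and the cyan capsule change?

+2.7

Before: roughly 3.3 units apart; after: 6.0. That's 2.7 units further apart.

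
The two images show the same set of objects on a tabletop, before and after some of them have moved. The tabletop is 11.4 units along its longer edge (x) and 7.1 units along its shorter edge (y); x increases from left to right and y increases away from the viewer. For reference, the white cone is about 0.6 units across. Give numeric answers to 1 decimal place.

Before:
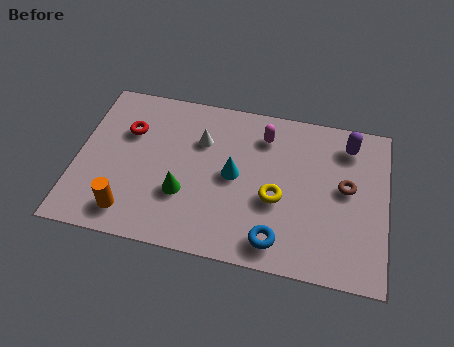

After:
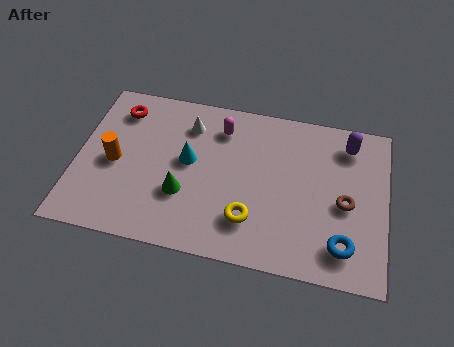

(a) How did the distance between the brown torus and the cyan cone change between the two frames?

+1.7

They were about 4.1 units apart before and 5.8 after — 1.7 units further apart.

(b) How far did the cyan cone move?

1.7

The cyan cone moved from about (5.8, 3.6) to (4.1, 3.9), a distance of √(1.7² + 0.3²) ≈ 1.7.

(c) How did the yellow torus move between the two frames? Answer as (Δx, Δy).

(-0.9, -1.1)

The yellow torus started near (7.4, 2.9) and ended near (6.5, 1.8).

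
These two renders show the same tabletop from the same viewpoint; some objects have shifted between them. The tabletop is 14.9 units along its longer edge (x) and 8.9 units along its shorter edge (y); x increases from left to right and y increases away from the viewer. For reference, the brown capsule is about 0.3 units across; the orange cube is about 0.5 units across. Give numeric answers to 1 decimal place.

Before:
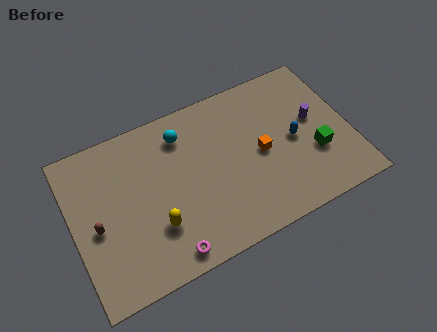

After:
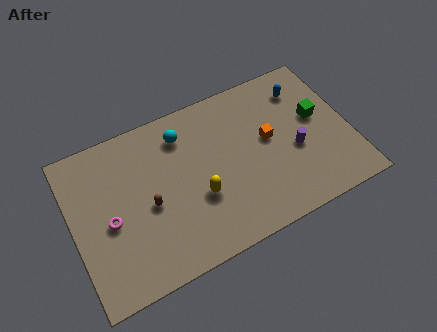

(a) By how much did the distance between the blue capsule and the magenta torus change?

+3.3

Before: roughly 8.0 units apart; after: 11.3. That's 3.3 units further apart.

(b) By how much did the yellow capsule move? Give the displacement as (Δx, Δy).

(2.4, 0.6)

The yellow capsule started near (4.2, 2.7) and ended near (6.6, 3.3).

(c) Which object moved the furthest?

the magenta torus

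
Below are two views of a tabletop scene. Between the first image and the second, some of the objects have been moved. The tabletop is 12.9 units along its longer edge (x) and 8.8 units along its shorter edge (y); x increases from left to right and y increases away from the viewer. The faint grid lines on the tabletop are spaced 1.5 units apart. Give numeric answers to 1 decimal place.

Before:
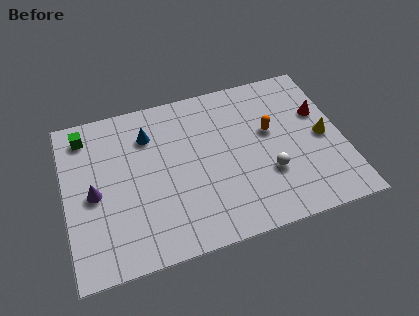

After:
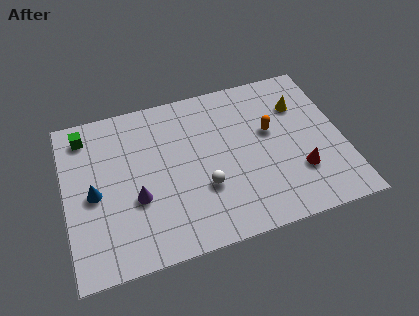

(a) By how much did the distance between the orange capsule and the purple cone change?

-1.7

They were about 8.4 units apart before and 6.7 after — 1.7 units closer together.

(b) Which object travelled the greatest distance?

the blue cone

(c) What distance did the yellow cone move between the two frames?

2.3

The yellow cone was near (12.0, 4.2) before and (11.1, 6.3) after, so it travelled √(0.9² + 2.1²) ≈ 2.3 units.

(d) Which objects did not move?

the orange capsule and the green cube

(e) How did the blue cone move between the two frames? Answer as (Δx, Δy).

(-2.7, -2.5)

From the two frames, the blue cone sits at roughly (4.0, 6.6) before and (1.3, 4.1) after.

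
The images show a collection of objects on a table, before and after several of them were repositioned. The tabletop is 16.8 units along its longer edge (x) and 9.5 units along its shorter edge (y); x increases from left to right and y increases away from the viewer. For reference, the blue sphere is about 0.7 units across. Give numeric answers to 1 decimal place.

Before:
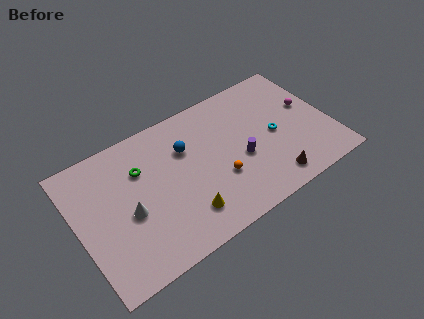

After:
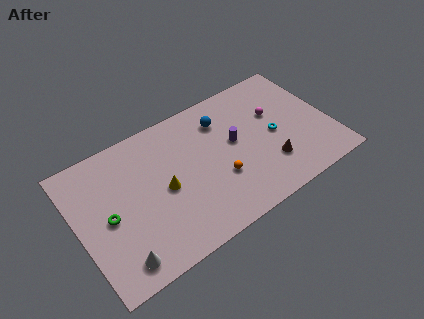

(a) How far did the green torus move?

3.3

The green torus was near (4.4, 6.6) before and (1.9, 4.5) after, so it travelled √(2.5² + 2.1²) ≈ 3.3 units.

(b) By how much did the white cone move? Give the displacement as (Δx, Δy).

(-1.1, -2.7)

The white cone started near (3.2, 4.1) and ended near (2.1, 1.4).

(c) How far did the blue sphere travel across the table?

2.7

From (7.4, 6.5) to (10.0, 7.3), the blue sphere covered √(2.6² + 0.8²) ≈ 2.7 units.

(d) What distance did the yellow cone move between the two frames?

2.6

The yellow cone moved from about (6.6, 2.1) to (5.6, 4.5), a distance of √(1.0² + 2.4²) ≈ 2.6.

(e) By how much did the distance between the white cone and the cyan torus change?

+1.5

They were about 9.9 units apart before and 11.4 after — 1.5 units further apart.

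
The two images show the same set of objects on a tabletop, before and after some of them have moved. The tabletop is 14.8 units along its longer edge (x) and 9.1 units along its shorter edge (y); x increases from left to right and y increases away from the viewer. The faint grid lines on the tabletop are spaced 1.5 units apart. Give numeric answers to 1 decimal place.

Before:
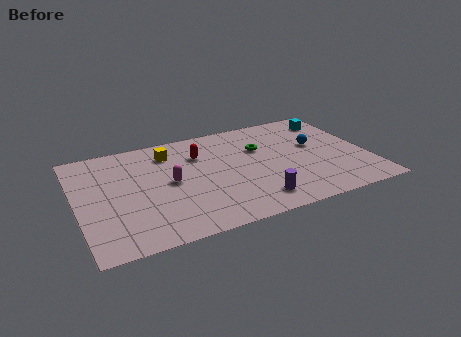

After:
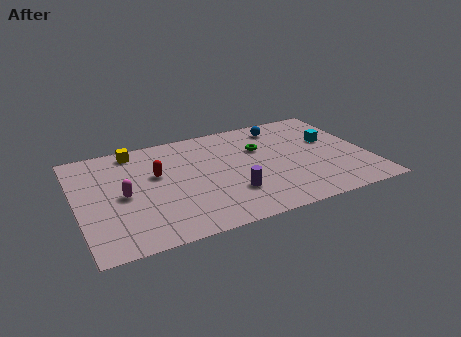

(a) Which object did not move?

the green torus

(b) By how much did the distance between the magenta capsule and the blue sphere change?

+1.5

They were about 7.6 units apart before and 9.1 after — 1.5 units further apart.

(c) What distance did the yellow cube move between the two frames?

1.9

From (4.9, 7.2) to (3.2, 8.0), the yellow cube covered √(1.7² + 0.8²) ≈ 1.9 units.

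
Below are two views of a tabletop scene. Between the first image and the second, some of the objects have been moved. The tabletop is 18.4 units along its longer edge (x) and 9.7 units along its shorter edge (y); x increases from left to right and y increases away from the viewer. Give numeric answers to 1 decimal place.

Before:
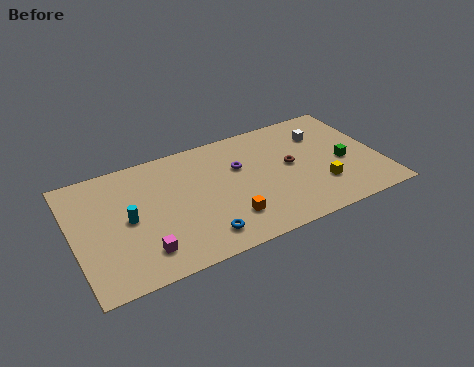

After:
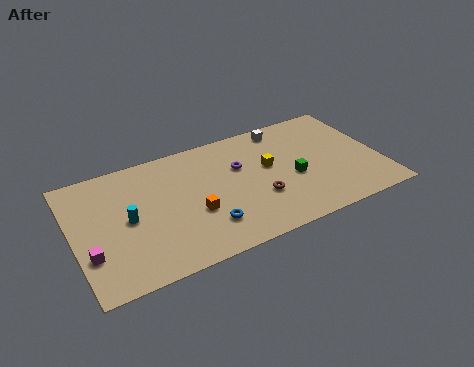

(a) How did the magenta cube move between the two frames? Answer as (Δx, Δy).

(-3.0, 1.0)

The magenta cube was at about (3.8, 2.0) and moved to about (0.8, 3.0).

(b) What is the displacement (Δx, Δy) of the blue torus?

(0.4, 0.7)

From the two frames, the blue torus sits at roughly (7.2, 1.7) before and (7.6, 2.4) after.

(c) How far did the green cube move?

3.1

From (16.2, 4.2) to (13.1, 4.1), the green cube covered √(3.1² + 0.1²) ≈ 3.1 units.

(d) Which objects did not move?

the purple torus and the cyan cylinder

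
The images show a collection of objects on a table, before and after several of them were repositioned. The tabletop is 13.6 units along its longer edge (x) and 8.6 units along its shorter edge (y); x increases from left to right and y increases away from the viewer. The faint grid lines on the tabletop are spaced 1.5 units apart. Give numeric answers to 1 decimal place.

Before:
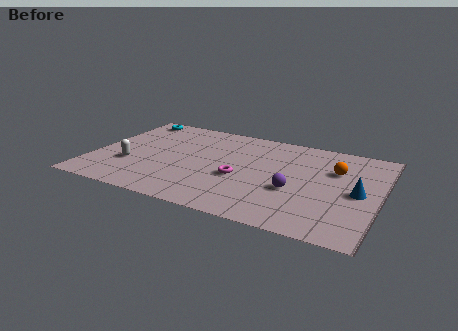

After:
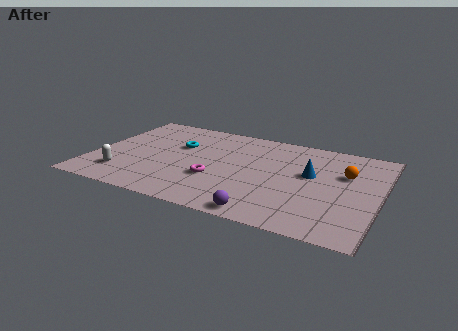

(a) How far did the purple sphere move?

2.7

The purple sphere moved from about (9.7, 3.3) to (8.6, 0.8), a distance of √(1.1² + 2.5²) ≈ 2.7.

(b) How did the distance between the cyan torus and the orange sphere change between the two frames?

-2.3

They were about 10.3 units apart before and 8.0 after — 2.3 units closer together.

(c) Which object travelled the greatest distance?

the cyan torus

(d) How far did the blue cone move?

2.5

From (12.6, 4.1) to (10.3, 5.0), the blue cone covered √(2.3² + 0.9²) ≈ 2.5 units.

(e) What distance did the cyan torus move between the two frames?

3.3

The cyan torus moved from about (1.3, 7.6) to (3.9, 5.5), a distance of √(2.6² + 2.1²) ≈ 3.3.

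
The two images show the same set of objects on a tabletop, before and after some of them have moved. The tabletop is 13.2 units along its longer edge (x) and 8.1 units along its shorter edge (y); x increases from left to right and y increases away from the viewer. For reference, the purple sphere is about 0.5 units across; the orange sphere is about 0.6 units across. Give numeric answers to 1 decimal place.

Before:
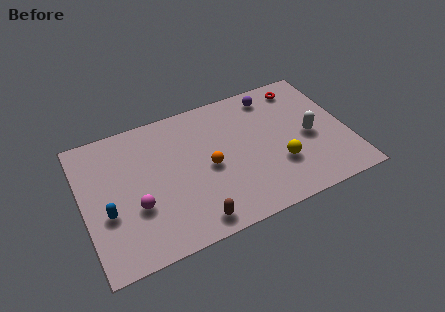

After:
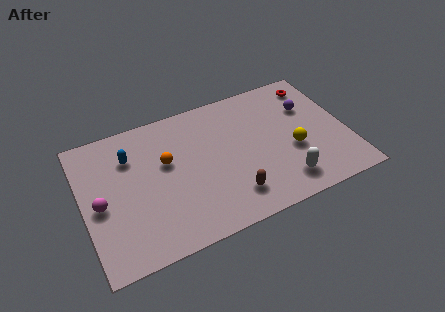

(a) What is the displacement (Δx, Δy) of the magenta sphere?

(-1.7, 0.8)

The magenta sphere was at about (2.5, 2.9) and moved to about (0.8, 3.7).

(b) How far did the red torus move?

0.7

The red torus was near (11.3, 6.9) before and (12.0, 6.8) after, so it travelled √(0.7² + 0.1²) ≈ 0.7 units.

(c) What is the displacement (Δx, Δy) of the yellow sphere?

(0.8, 0.6)

From the two frames, the yellow sphere sits at roughly (9.6, 2.6) before and (10.4, 3.2) after.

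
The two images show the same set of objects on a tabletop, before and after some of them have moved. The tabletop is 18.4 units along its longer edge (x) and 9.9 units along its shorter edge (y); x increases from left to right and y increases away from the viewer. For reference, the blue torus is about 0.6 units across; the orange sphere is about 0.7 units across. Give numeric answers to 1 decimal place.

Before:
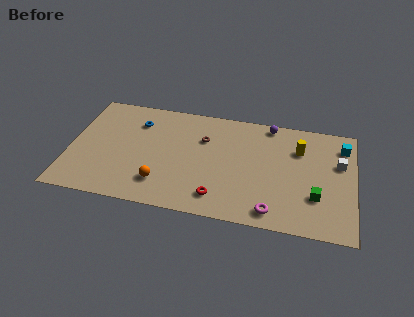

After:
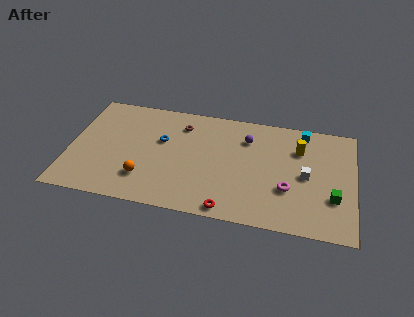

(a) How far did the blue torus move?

2.2

The blue torus moved from about (4.2, 7.5) to (5.9, 6.1), a distance of √(1.7² + 1.4²) ≈ 2.2.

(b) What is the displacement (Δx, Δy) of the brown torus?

(-1.5, 1.0)

The brown torus was at about (8.6, 6.8) and moved to about (7.1, 7.8).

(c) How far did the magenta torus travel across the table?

2.3

The magenta torus moved from about (13.3, 1.3) to (14.2, 3.4), a distance of √(0.9² + 2.1²) ≈ 2.3.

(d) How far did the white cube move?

2.6

The white cube was near (17.4, 6.3) before and (15.3, 4.8) after, so it travelled √(2.1² + 1.5²) ≈ 2.6 units.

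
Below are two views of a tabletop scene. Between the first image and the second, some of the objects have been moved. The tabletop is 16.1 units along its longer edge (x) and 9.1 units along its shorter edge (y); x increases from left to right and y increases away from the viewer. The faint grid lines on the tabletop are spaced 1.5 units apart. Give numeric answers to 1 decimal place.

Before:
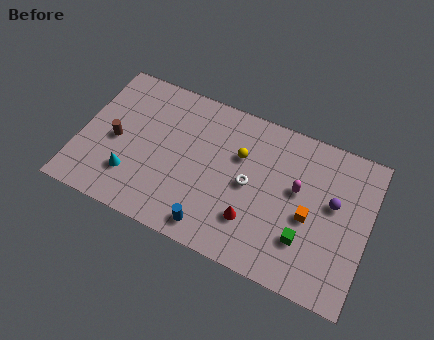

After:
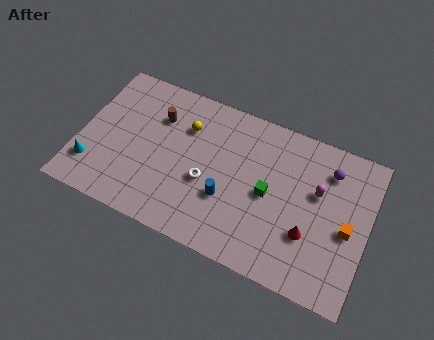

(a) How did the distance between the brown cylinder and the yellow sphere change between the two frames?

-5.4

The distance was about 7.0 in the first image and 1.6 in the second, so they moved 5.4 units closer together.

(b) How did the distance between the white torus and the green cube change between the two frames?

-0.3

The distance was about 3.8 in the first image and 3.5 in the second, so they moved 0.3 units closer together.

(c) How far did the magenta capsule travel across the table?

1.1

The magenta capsule moved from about (12.1, 5.3) to (13.2, 5.6), a distance of √(1.1² + 0.3²) ≈ 1.1.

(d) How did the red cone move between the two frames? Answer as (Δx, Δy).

(3.1, 0.5)

From the two frames, the red cone sits at roughly (9.9, 2.5) before and (13.0, 3.0) after.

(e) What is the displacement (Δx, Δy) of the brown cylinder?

(2.1, 2.3)

The brown cylinder started near (2.0, 4.2) and ended near (4.1, 6.5).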